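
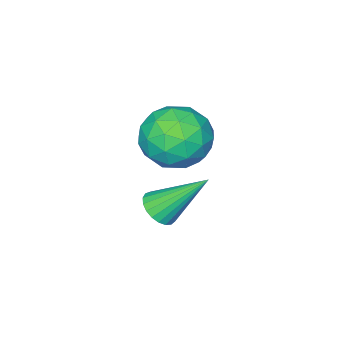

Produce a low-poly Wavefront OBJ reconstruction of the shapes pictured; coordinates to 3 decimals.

v 0.837 -1.442 0.232
v 1.117 -1.744 0.626
v 0.103 -0.458 1.508
v 1.27 -1.569 0.58
v 1.349 -1.372 0.473
v 1.339 -1.188 0.325
v 1.242 -1.047 0.161
v 1.075 -0.974 0.009
v 0.867 -0.983 -0.104
v 0.654 -1.07 -0.16
v 0.472 -1.222 -0.147
v 0.354 -1.412 -0.069
v 0.319 -1.607 0.062
v 0.373 -1.773 0.221
v 0.508 -1.882 0.383
v 0.7 -1.915 0.518
v 0.915 -1.866 0.604
v -0.252 -0.662 3.063
v 0.385 -0.504 2.309
v 0.795 -1.696 3.731
v 1.432 -1.538 2.977
v 1.251 -0.812 3.638
v 0.604 -0.173 3.225
v 0.576 -2.027 2.815
v -0.071 -1.388 2.402
v 0.896 -1.349 2.156
v 1.313 -0.597 2.665
v -0.133 -1.603 3.375
v 0.284 -0.851 3.884
v -0.025 -0.492 2.627
v 1.205 -1.708 3.413
v 1.099 -1.28 3.801
v 1.473 -1.188 3.358
v 0.103 -0.297 3.166
v 0.478 -0.205 2.723
v 0.987 -0.385 3.504
v 0.702 -1.995 3.317
v 1.077 -1.903 2.874
v -0.293 -1.012 2.682
v 0.081 -0.92 2.239
v 0.193 -1.815 2.536
v 0.649 -0.896 2.094
v 1.265 -1.504 2.487
v 0.762 -1.791 2.391
v 0.381 -1.416 2.149
v 0.895 -0.454 2.393
v 1.51 -1.062 2.786
v 1.404 -0.635 3.175
v 1.023 -0.259 2.932
v 1.195 -0.951 2.303
v -0.33 -1.138 3.254
v 0.285 -1.746 3.647
v 0.157 -1.941 3.108
v -0.224 -1.565 2.865
v -0.085 -0.696 3.553
v 0.531 -1.304 3.946
v 0.799 -0.784 3.891
v 0.418 -0.409 3.649
v -0.015 -1.249 3.737
f 2 1 4
f 2 4 3
f 4 1 5
f 4 5 3
f 5 1 6
f 5 6 3
f 6 1 7
f 6 7 3
f 7 1 8
f 7 8 3
f 8 1 9
f 8 9 3
f 9 1 10
f 9 10 3
f 10 1 11
f 10 11 3
f 11 1 12
f 11 12 3
f 12 1 13
f 12 13 3
f 13 1 14
f 13 14 3
f 14 1 15
f 14 15 3
f 15 1 16
f 15 16 3
f 16 1 17
f 16 17 3
f 17 1 2
f 17 2 3
f 18 55 34
f 55 29 58
f 34 58 23
f 55 58 34
f 18 34 30
f 34 23 35
f 30 35 19
f 34 35 30
f 18 30 39
f 30 19 40
f 39 40 25
f 30 40 39
f 18 39 51
f 39 25 54
f 51 54 28
f 39 54 51
f 18 51 55
f 51 28 59
f 55 59 29
f 51 59 55
f 19 35 46
f 35 23 49
f 46 49 27
f 35 49 46
f 23 58 36
f 58 29 57
f 36 57 22
f 58 57 36
f 29 59 56
f 59 28 52
f 56 52 20
f 59 52 56
f 28 54 53
f 54 25 41
f 53 41 24
f 54 41 53
f 25 40 45
f 40 19 42
f 45 42 26
f 40 42 45
f 21 47 33
f 47 27 48
f 33 48 22
f 47 48 33
f 21 33 31
f 33 22 32
f 31 32 20
f 33 32 31
f 21 31 38
f 31 20 37
f 38 37 24
f 31 37 38
f 21 38 43
f 38 24 44
f 43 44 26
f 38 44 43
f 21 43 47
f 43 26 50
f 47 50 27
f 43 50 47
f 22 48 36
f 48 27 49
f 36 49 23
f 48 49 36
f 20 32 56
f 32 22 57
f 56 57 29
f 32 57 56
f 24 37 53
f 37 20 52
f 53 52 28
f 37 52 53
f 26 44 45
f 44 24 41
f 45 41 25
f 44 41 45
f 27 50 46
f 50 26 42
f 46 42 19
f 50 42 46



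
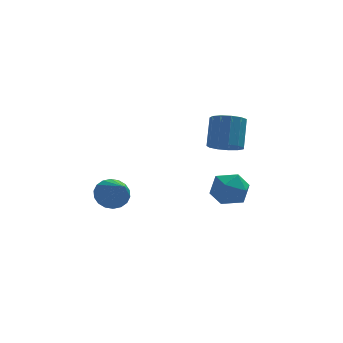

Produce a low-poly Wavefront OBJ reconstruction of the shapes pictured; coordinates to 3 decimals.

v 1.872 3.238 -0.79
v 2.34 2.591 -0.422
v 2.656 3.594 0.939
v 2.188 4.242 0.57
v 2.659 2.857 -0.693
v 2.975 3.86 0.668
v 2.728 3.245 -0.994
v 3.044 4.248 0.367
v 2.525 3.63 -1.231
v 2.842 4.633 0.13
v 2.115 3.891 -1.328
v 2.431 4.894 0.033
v 1.627 3.945 -1.254
v 1.944 4.948 0.106
v 1.218 3.775 -1.033
v 1.534 4.778 0.327
v 1.015 3.434 -0.735
v 1.332 4.437 0.626
v 1.085 3.031 -0.455
v 1.402 4.034 0.906
v 1.405 2.694 -0.281
v 1.721 3.697 1.08
v 1.872 2.53 -0.268
v 2.189 3.533 1.092
v -3.692 1.152 -2.324
v -3.04 0.903 -2.826
v -3.328 -0.492 -1.036
v -2.87 1.137 -2.575
v -2.863 1.374 -2.275
v -3.021 1.567 -1.984
v -3.311 1.678 -1.761
v -3.677 1.684 -1.649
v -4.046 1.585 -1.671
v -4.345 1.4 -1.823
v -4.515 1.166 -2.073
v -4.522 0.929 -2.374
v -4.364 0.736 -2.664
v -4.074 0.625 -2.888
v -3.708 0.619 -2.999
v -3.339 0.718 -2.977
v 0.611 -0.595 -1.369
v 1.421 -0.443 -0.786
v 0.999 -2.177 -1.494
v 1.809 -2.025 -0.911
v 0.883 -1.961 -0.515
v 0.643 -0.983 -0.437
v 1.777 -1.637 -1.843
v 1.537 -0.659 -1.765
v 2.142 -1.086 -1.079
v 1.589 -1.287 -0.258
v 0.831 -1.333 -2.022
v 0.278 -1.534 -1.201
f 2 1 5
f 2 5 3
f 3 5 6
f 3 6 4
f 5 1 7
f 5 7 6
f 6 7 8
f 6 8 4
f 7 1 9
f 7 9 8
f 8 9 10
f 8 10 4
f 9 1 11
f 9 11 10
f 10 11 12
f 10 12 4
f 11 1 13
f 11 13 12
f 12 13 14
f 12 14 4
f 13 1 15
f 13 15 14
f 14 15 16
f 14 16 4
f 15 1 17
f 15 17 16
f 16 17 18
f 16 18 4
f 17 1 19
f 17 19 18
f 18 19 20
f 18 20 4
f 19 1 21
f 19 21 20
f 20 21 22
f 20 22 4
f 21 1 23
f 21 23 22
f 22 23 24
f 22 24 4
f 23 1 2
f 23 2 24
f 24 2 3
f 24 3 4
f 26 25 28
f 26 28 27
f 28 25 29
f 28 29 27
f 29 25 30
f 29 30 27
f 30 25 31
f 30 31 27
f 31 25 32
f 31 32 27
f 32 25 33
f 32 33 27
f 33 25 34
f 33 34 27
f 34 25 35
f 34 35 27
f 35 25 36
f 35 36 27
f 36 25 37
f 36 37 27
f 37 25 38
f 37 38 27
f 38 25 39
f 38 39 27
f 39 25 40
f 39 40 27
f 40 25 26
f 40 26 27
f 41 52 46
f 41 46 42
f 41 42 48
f 41 48 51
f 41 51 52
f 42 46 50
f 46 52 45
f 52 51 43
f 51 48 47
f 48 42 49
f 44 50 45
f 44 45 43
f 44 43 47
f 44 47 49
f 44 49 50
f 45 50 46
f 43 45 52
f 47 43 51
f 49 47 48
f 50 49 42



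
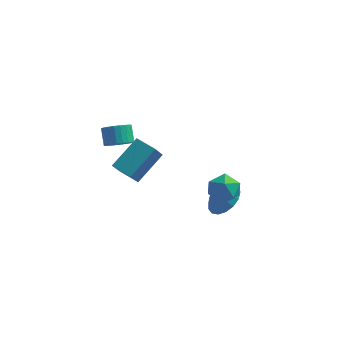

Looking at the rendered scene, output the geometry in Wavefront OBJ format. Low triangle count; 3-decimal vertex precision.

v -0.788 1.203 -1.047
v -0.895 0.387 -0.027
v -1.88 1.64 -0.812
v -1.988 0.825 0.208
v 0.028 2.595 0.152
v -0.08 1.78 1.172
v -1.065 3.033 0.387
v -1.172 2.217 1.407
v -1.146 -0.483 2.993
v -0.809 -0.916 3.475
v -1.137 -0.33 4.229
v -1.474 0.103 3.747
v -0.604 -0.726 3.417
v -0.932 -0.141 4.171
v -0.482 -0.5 3.294
v -0.809 0.086 4.049
v -0.46 -0.272 3.126
v -0.788 0.314 3.881
v -0.544 -0.075 2.937
v -0.871 0.511 3.692
v -0.718 0.06 2.757
v -1.046 0.645 3.512
v -0.958 0.111 2.613
v -1.286 0.697 3.368
v -1.227 0.073 2.526
v -1.554 0.659 3.281
v -1.483 -0.05 2.511
v -1.811 0.536 3.265
v -1.688 -0.239 2.569
v -2.016 0.346 3.323
v -1.811 -0.466 2.691
v -2.138 0.12 3.446
v -1.832 -0.694 2.859
v -2.16 -0.108 3.614
v -1.749 -0.891 3.048
v -2.076 -0.305 3.803
v -1.574 -1.025 3.228
v -1.902 -0.44 3.983
v -1.334 -1.077 3.372
v -1.662 -0.491 4.127
v -1.066 -1.039 3.459
v -1.393 -0.453 4.214
v 3.26 2.193 -1.685
v 3.674 2.58 -0.941
v 3.146 0.88 -0.939
v 3.56 1.267 -0.195
v 2.698 1.535 -0.443
v 2.769 2.346 -0.904
v 4.051 1.114 -0.976
v 4.122 1.925 -1.437
v 4.163 1.913 -0.503
v 3.327 2.173 -0.173
v 3.493 1.287 -1.707
v 2.657 1.547 -1.377
v 2.966 3.423 -3.188
v 3.774 3.496 -2.506
v 2.374 3.097 -2.452
v 3.553 3.952 -2.482
v 3.198 4.287 -2.62
v 2.789 4.424 -2.887
v 2.421 4.332 -3.224
v 2.178 4.031 -3.553
v 2.115 3.591 -3.798
v 2.248 3.113 -3.903
v 2.544 2.706 -3.845
v 2.938 2.463 -3.636
v 3.338 2.44 -3.325
v 3.653 2.642 -2.982
v 3.81 3.023 -2.687
f 2 4 1
f 5 2 1
f 1 4 3
f 3 5 1
f 2 8 4
f 6 2 5
f 6 8 2
f 4 8 3
f 7 5 3
f 3 8 7
f 7 6 5
f 8 6 7
f 10 9 13
f 10 13 11
f 11 13 14
f 11 14 12
f 13 9 15
f 13 15 14
f 14 15 16
f 14 16 12
f 15 9 17
f 15 17 16
f 16 17 18
f 16 18 12
f 17 9 19
f 17 19 18
f 18 19 20
f 18 20 12
f 19 9 21
f 19 21 20
f 20 21 22
f 20 22 12
f 21 9 23
f 21 23 22
f 22 23 24
f 22 24 12
f 23 9 25
f 23 25 24
f 24 25 26
f 24 26 12
f 25 9 27
f 25 27 26
f 26 27 28
f 26 28 12
f 27 9 29
f 27 29 28
f 28 29 30
f 28 30 12
f 29 9 31
f 29 31 30
f 30 31 32
f 30 32 12
f 31 9 33
f 31 33 32
f 32 33 34
f 32 34 12
f 33 9 35
f 33 35 34
f 34 35 36
f 34 36 12
f 35 9 37
f 35 37 36
f 36 37 38
f 36 38 12
f 37 9 39
f 37 39 38
f 38 39 40
f 38 40 12
f 39 9 41
f 39 41 40
f 40 41 42
f 40 42 12
f 41 9 10
f 41 10 42
f 42 10 11
f 42 11 12
f 43 54 48
f 43 48 44
f 43 44 50
f 43 50 53
f 43 53 54
f 44 48 52
f 48 54 47
f 54 53 45
f 53 50 49
f 50 44 51
f 46 52 47
f 46 47 45
f 46 45 49
f 46 49 51
f 46 51 52
f 47 52 48
f 45 47 54
f 49 45 53
f 51 49 50
f 52 51 44
f 56 55 58
f 56 58 57
f 58 55 59
f 58 59 57
f 59 55 60
f 59 60 57
f 60 55 61
f 60 61 57
f 61 55 62
f 61 62 57
f 62 55 63
f 62 63 57
f 63 55 64
f 63 64 57
f 64 55 65
f 64 65 57
f 65 55 66
f 65 66 57
f 66 55 67
f 66 67 57
f 67 55 68
f 67 68 57
f 68 55 69
f 68 69 57
f 69 55 56
f 69 56 57



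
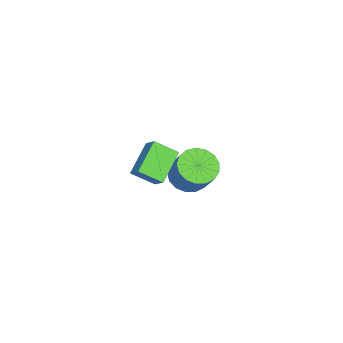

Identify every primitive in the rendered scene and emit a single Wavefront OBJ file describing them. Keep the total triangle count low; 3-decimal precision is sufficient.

v 0.571 2.904 3.712
v 0.999 3.418 4.372
v 0.345 3.9 3.082
v 0.774 4.414 3.742
v 2.006 2.726 2.918
v 2.435 3.24 3.578
v 1.781 3.722 2.288
v 2.209 4.236 2.948
v -3.827 3.293 -2.186
v -2.911 3.02 -2.446
v -2.338 3.674 -1.115
v -3.253 3.947 -0.854
v -2.96 3.451 -2.637
v -2.386 4.105 -1.305
v -3.207 3.846 -2.724
v -2.633 4.499 -1.393
v -3.596 4.114 -2.688
v -3.022 4.768 -1.357
v -4.037 4.195 -2.537
v -3.464 4.848 -1.206
v -4.431 4.068 -2.306
v -3.858 4.722 -0.974
v -4.686 3.764 -2.047
v -4.113 4.418 -0.715
v -4.745 3.353 -1.819
v -4.171 4.006 -0.488
v -4.593 2.927 -1.676
v -4.019 3.581 -0.345
v -4.265 2.586 -1.65
v -3.692 3.239 -0.318
v -3.837 2.406 -1.746
v -3.264 3.06 -0.415
v -3.407 2.43 -1.943
v -2.834 3.084 -0.612
v -3.073 2.652 -2.196
v -2.499 3.305 -0.864
f 2 4 1
f 5 2 1
f 1 4 3
f 3 5 1
f 2 8 4
f 6 2 5
f 6 8 2
f 4 8 3
f 7 5 3
f 3 8 7
f 7 6 5
f 8 6 7
f 10 9 13
f 10 13 11
f 11 13 14
f 11 14 12
f 13 9 15
f 13 15 14
f 14 15 16
f 14 16 12
f 15 9 17
f 15 17 16
f 16 17 18
f 16 18 12
f 17 9 19
f 17 19 18
f 18 19 20
f 18 20 12
f 19 9 21
f 19 21 20
f 20 21 22
f 20 22 12
f 21 9 23
f 21 23 22
f 22 23 24
f 22 24 12
f 23 9 25
f 23 25 24
f 24 25 26
f 24 26 12
f 25 9 27
f 25 27 26
f 26 27 28
f 26 28 12
f 27 9 29
f 27 29 28
f 28 29 30
f 28 30 12
f 29 9 31
f 29 31 30
f 30 31 32
f 30 32 12
f 31 9 33
f 31 33 32
f 32 33 34
f 32 34 12
f 33 9 35
f 33 35 34
f 34 35 36
f 34 36 12
f 35 9 10
f 35 10 36
f 36 10 11
f 36 11 12



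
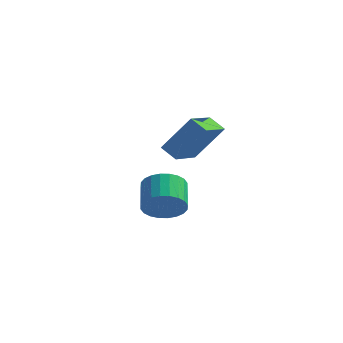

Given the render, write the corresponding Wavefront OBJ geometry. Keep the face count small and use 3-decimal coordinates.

v -2.315 1.777 -1.208
v -1.401 1.949 -0.743
v -2.051 3.135 0.094
v -2.965 2.963 -0.372
v -1.373 2.192 -1.066
v -2.022 3.379 -0.23
v -1.488 2.373 -1.411
v -2.137 3.559 -0.575
v -1.728 2.462 -1.725
v -2.378 3.649 -0.889
v -2.059 2.448 -1.96
v -2.708 3.634 -1.124
v -2.428 2.331 -2.081
v -3.077 3.517 -1.245
v -2.78 2.13 -2.069
v -3.429 3.316 -1.233
v -3.062 1.875 -1.926
v -3.711 3.061 -1.09
v -3.229 1.605 -1.674
v -3.879 2.791 -0.837
v -3.258 1.361 -1.35
v -3.907 2.548 -0.514
v -3.143 1.181 -1.005
v -3.792 2.367 -0.169
v -2.902 1.091 -0.691
v -3.552 2.278 0.145
v -2.572 1.106 -0.456
v -3.221 2.292 0.38
v -2.203 1.223 -0.335
v -2.852 2.409 0.501
v -1.851 1.424 -0.347
v -2.5 2.61 0.489
v -1.569 1.679 -0.49
v -2.218 2.865 0.346
v -0.995 -0.934 3.378
v 0.185 -0.535 5.069
v -0.986 0.759 2.973
v 0.193 1.157 4.664
v -0.233 -1.057 2.876
v 0.946 -0.659 4.567
v -0.225 0.635 2.471
v 0.955 1.034 4.162
f 2 1 5
f 2 5 3
f 3 5 6
f 3 6 4
f 5 1 7
f 5 7 6
f 6 7 8
f 6 8 4
f 7 1 9
f 7 9 8
f 8 9 10
f 8 10 4
f 9 1 11
f 9 11 10
f 10 11 12
f 10 12 4
f 11 1 13
f 11 13 12
f 12 13 14
f 12 14 4
f 13 1 15
f 13 15 14
f 14 15 16
f 14 16 4
f 15 1 17
f 15 17 16
f 16 17 18
f 16 18 4
f 17 1 19
f 17 19 18
f 18 19 20
f 18 20 4
f 19 1 21
f 19 21 20
f 20 21 22
f 20 22 4
f 21 1 23
f 21 23 22
f 22 23 24
f 22 24 4
f 23 1 25
f 23 25 24
f 24 25 26
f 24 26 4
f 25 1 27
f 25 27 26
f 26 27 28
f 26 28 4
f 27 1 29
f 27 29 28
f 28 29 30
f 28 30 4
f 29 1 31
f 29 31 30
f 30 31 32
f 30 32 4
f 31 1 33
f 31 33 32
f 32 33 34
f 32 34 4
f 33 1 2
f 33 2 34
f 34 2 3
f 34 3 4
f 36 38 35
f 39 36 35
f 35 38 37
f 37 39 35
f 36 42 38
f 40 36 39
f 40 42 36
f 38 42 37
f 41 39 37
f 37 42 41
f 41 40 39
f 42 40 41



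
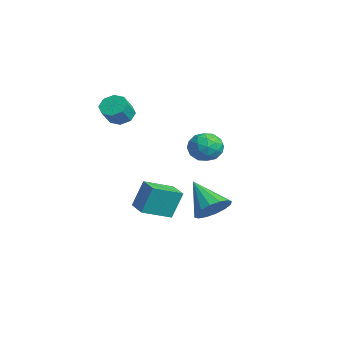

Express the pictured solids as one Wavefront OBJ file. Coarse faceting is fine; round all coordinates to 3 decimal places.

v -0.377 3.184 -3.711
v 0.213 2.377 -3.425
v -1.843 2.616 -2.289
v 0.366 2.781 -3.105
v 0.321 3.294 -2.947
v 0.088 3.777 -2.994
v -0.269 4.102 -3.233
v -0.655 4.18 -3.6
v -0.967 3.992 -3.996
v -1.12 3.587 -4.316
v -1.075 3.074 -4.474
v -0.842 2.591 -4.428
v -0.485 2.267 -4.189
v -0.099 2.188 -3.822
v -3.003 -0.691 2.178
v -2.365 -0.387 1.927
v -1.758 -0.965 2.771
v -2.397 -1.269 3.022
v -2.618 -0.065 2.329
v -2.011 -0.644 3.174
v -3.097 -0.11 2.643
v -2.49 -0.688 3.487
v -3.521 -0.495 2.684
v -2.914 -1.073 3.528
v -3.642 -0.995 2.429
v -3.035 -1.573 3.273
v -3.389 -1.316 2.026
v -2.782 -1.895 2.871
v -2.91 -1.272 1.713
v -2.303 -1.85 2.557
v -2.486 -0.887 1.672
v -1.879 -1.465 2.516
v 2.936 2.07 1.018
v 3.247 2.497 1.752
v 2.953 0.803 1.748
v 3.264 1.23 2.482
v 2.418 1.377 2.197
v 2.408 2.16 1.746
v 3.792 1.14 1.754
v 3.782 1.923 1.303
v 3.776 1.923 2.207
v 2.926 2.069 2.481
v 3.274 1.231 1.019
v 2.424 1.377 1.293
v 3.09 2.395 1.32
v 3.11 0.905 2.18
v 2.613 0.991 2.012
v 2.795 1.243 2.443
v 2.597 2.197 1.317
v 2.779 2.448 1.748
v 2.292 1.789 2.01
v 3.421 0.852 1.752
v 3.603 1.103 2.183
v 3.405 2.057 1.057
v 3.587 2.309 1.488
v 3.908 1.511 1.49
v 3.583 2.308 2.019
v 3.593 1.563 2.449
v 3.904 1.51 2.021
v 3.898 1.971 1.756
v 3.084 2.394 2.18
v 3.094 1.649 2.61
v 2.597 1.736 2.442
v 2.591 2.196 2.177
v 3.395 2.057 2.448
v 3.106 1.651 0.89
v 3.116 0.906 1.32
v 3.609 1.104 1.323
v 3.603 1.564 1.058
v 2.607 1.737 1.051
v 2.617 0.992 1.481
v 2.302 1.329 1.744
v 2.296 1.79 1.479
v 2.805 1.243 1.052
v 1.408 -1.403 -2.233
v 1.417 -0.843 -0.756
v 1.221 0.12 -2.81
v 1.23 0.681 -1.333
v 2.57 -1.281 -2.287
v 2.579 -0.72 -0.81
v 2.383 0.243 -2.864
v 2.392 0.803 -1.387
f 2 1 4
f 2 4 3
f 4 1 5
f 4 5 3
f 5 1 6
f 5 6 3
f 6 1 7
f 6 7 3
f 7 1 8
f 7 8 3
f 8 1 9
f 8 9 3
f 9 1 10
f 9 10 3
f 10 1 11
f 10 11 3
f 11 1 12
f 11 12 3
f 12 1 13
f 12 13 3
f 13 1 14
f 13 14 3
f 14 1 2
f 14 2 3
f 16 15 19
f 16 19 17
f 17 19 20
f 17 20 18
f 19 15 21
f 19 21 20
f 20 21 22
f 20 22 18
f 21 15 23
f 21 23 22
f 22 23 24
f 22 24 18
f 23 15 25
f 23 25 24
f 24 25 26
f 24 26 18
f 25 15 27
f 25 27 26
f 26 27 28
f 26 28 18
f 27 15 29
f 27 29 28
f 28 29 30
f 28 30 18
f 29 15 31
f 29 31 30
f 30 31 32
f 30 32 18
f 31 15 16
f 31 16 32
f 32 16 17
f 32 17 18
f 33 70 49
f 70 44 73
f 49 73 38
f 70 73 49
f 33 49 45
f 49 38 50
f 45 50 34
f 49 50 45
f 33 45 54
f 45 34 55
f 54 55 40
f 45 55 54
f 33 54 66
f 54 40 69
f 66 69 43
f 54 69 66
f 33 66 70
f 66 43 74
f 70 74 44
f 66 74 70
f 34 50 61
f 50 38 64
f 61 64 42
f 50 64 61
f 38 73 51
f 73 44 72
f 51 72 37
f 73 72 51
f 44 74 71
f 74 43 67
f 71 67 35
f 74 67 71
f 43 69 68
f 69 40 56
f 68 56 39
f 69 56 68
f 40 55 60
f 55 34 57
f 60 57 41
f 55 57 60
f 36 62 48
f 62 42 63
f 48 63 37
f 62 63 48
f 36 48 46
f 48 37 47
f 46 47 35
f 48 47 46
f 36 46 53
f 46 35 52
f 53 52 39
f 46 52 53
f 36 53 58
f 53 39 59
f 58 59 41
f 53 59 58
f 36 58 62
f 58 41 65
f 62 65 42
f 58 65 62
f 37 63 51
f 63 42 64
f 51 64 38
f 63 64 51
f 35 47 71
f 47 37 72
f 71 72 44
f 47 72 71
f 39 52 68
f 52 35 67
f 68 67 43
f 52 67 68
f 41 59 60
f 59 39 56
f 60 56 40
f 59 56 60
f 42 65 61
f 65 41 57
f 61 57 34
f 65 57 61
f 76 78 75
f 79 76 75
f 75 78 77
f 77 79 75
f 76 82 78
f 80 76 79
f 80 82 76
f 78 82 77
f 81 79 77
f 77 82 81
f 81 80 79
f 82 80 81



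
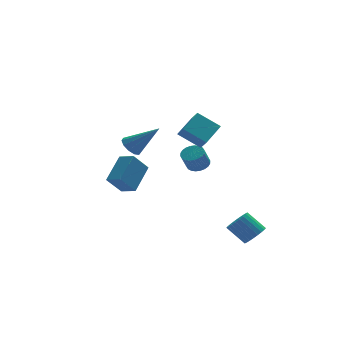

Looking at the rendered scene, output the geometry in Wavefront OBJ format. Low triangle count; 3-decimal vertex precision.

v 2.915 -4.229 -4.425
v 3.428 -3.615 -4.417
v 2.597 -2.936 -3.426
v 2.085 -3.551 -3.435
v 3.231 -3.526 -4.642
v 2.4 -2.848 -3.651
v 2.986 -3.545 -4.835
v 2.155 -2.867 -3.844
v 2.73 -3.668 -4.965
v 1.899 -2.99 -3.974
v 2.503 -3.877 -5.013
v 1.672 -3.198 -4.022
v 2.338 -4.139 -4.972
v 1.507 -3.46 -3.981
v 2.261 -4.414 -4.847
v 1.431 -3.736 -3.856
v 2.284 -4.662 -4.658
v 1.453 -3.984 -3.668
v 2.403 -4.844 -4.434
v 1.572 -4.165 -3.443
v 2.6 -4.932 -4.209
v 1.769 -4.254 -3.218
v 2.845 -4.913 -4.016
v 2.014 -4.235 -3.025
v 3.101 -4.79 -3.886
v 2.27 -4.112 -2.895
v 3.328 -4.582 -3.838
v 2.497 -3.903 -2.847
v 3.493 -4.32 -3.879
v 2.662 -3.641 -2.888
v 3.569 -4.044 -4.004
v 2.739 -3.366 -3.013
v 3.547 -3.796 -4.192
v 2.716 -3.118 -3.202
v 0.502 -2.879 2.459
v -0.639 -2.224 3.352
v 0.37 -2.25 1.829
v -0.771 -1.595 2.722
v 1.611 -1.925 3.178
v 0.47 -1.27 4.071
v 1.479 -1.296 2.548
v 0.338 -0.641 3.441
v -3.836 -3.347 2.898
v -3.318 -3.36 2.399
v -2.464 -4.013 4.342
v -3.319 -2.956 2.586
v -3.517 -2.702 2.893
v -3.838 -2.694 3.201
v -4.158 -2.936 3.394
v -4.355 -3.335 3.398
v -4.354 -3.738 3.21
v -4.155 -3.993 2.904
v -3.835 -4 2.596
v -3.515 -3.759 2.403
v 1.911 3.303 -2.039
v 2.439 3.659 -1.683
v 1.957 3.274 -0.584
v 1.429 2.917 -0.941
v 2.238 3.861 -1.7
v 1.756 3.475 -0.602
v 1.987 3.977 -1.769
v 1.506 3.591 -0.671
v 1.725 3.99 -1.879
v 1.243 3.605 -0.781
v 1.491 3.899 -2.014
v 1.009 3.514 -0.915
v 1.32 3.718 -2.152
v 0.839 3.332 -1.053
v 1.24 3.473 -2.273
v 0.759 3.087 -1.175
v 1.262 3.202 -2.359
v 0.781 2.816 -1.26
v 1.383 2.946 -2.396
v 0.901 2.561 -1.297
v 1.584 2.745 -2.378
v 1.102 2.359 -1.28
v 1.834 2.629 -2.309
v 1.353 2.243 -1.211
v 2.097 2.615 -2.199
v 1.615 2.23 -1.101
v 2.331 2.706 -2.065
v 1.849 2.321 -0.966
v 2.501 2.888 -1.927
v 2.02 2.502 -0.828
v 2.581 3.133 -1.805
v 2.1 2.747 -0.707
v 2.559 3.404 -1.72
v 2.078 3.018 -0.621
v -3.106 -1.381 -1.469
v -4.015 -1.607 -0.362
v -3.701 -0.565 -1.792
v -4.61 -0.791 -0.684
v -2.03 -0.149 -0.336
v -2.939 -0.375 0.772
v -2.625 0.667 -0.658
v -3.534 0.441 0.449
f 2 1 5
f 2 5 3
f 3 5 6
f 3 6 4
f 5 1 7
f 5 7 6
f 6 7 8
f 6 8 4
f 7 1 9
f 7 9 8
f 8 9 10
f 8 10 4
f 9 1 11
f 9 11 10
f 10 11 12
f 10 12 4
f 11 1 13
f 11 13 12
f 12 13 14
f 12 14 4
f 13 1 15
f 13 15 14
f 14 15 16
f 14 16 4
f 15 1 17
f 15 17 16
f 16 17 18
f 16 18 4
f 17 1 19
f 17 19 18
f 18 19 20
f 18 20 4
f 19 1 21
f 19 21 20
f 20 21 22
f 20 22 4
f 21 1 23
f 21 23 22
f 22 23 24
f 22 24 4
f 23 1 25
f 23 25 24
f 24 25 26
f 24 26 4
f 25 1 27
f 25 27 26
f 26 27 28
f 26 28 4
f 27 1 29
f 27 29 28
f 28 29 30
f 28 30 4
f 29 1 31
f 29 31 30
f 30 31 32
f 30 32 4
f 31 1 33
f 31 33 32
f 32 33 34
f 32 34 4
f 33 1 2
f 33 2 34
f 34 2 3
f 34 3 4
f 36 38 35
f 39 36 35
f 35 38 37
f 37 39 35
f 36 42 38
f 40 36 39
f 40 42 36
f 38 42 37
f 41 39 37
f 37 42 41
f 41 40 39
f 42 40 41
f 44 43 46
f 44 46 45
f 46 43 47
f 46 47 45
f 47 43 48
f 47 48 45
f 48 43 49
f 48 49 45
f 49 43 50
f 49 50 45
f 50 43 51
f 50 51 45
f 51 43 52
f 51 52 45
f 52 43 53
f 52 53 45
f 53 43 54
f 53 54 45
f 54 43 44
f 54 44 45
f 56 55 59
f 56 59 57
f 57 59 60
f 57 60 58
f 59 55 61
f 59 61 60
f 60 61 62
f 60 62 58
f 61 55 63
f 61 63 62
f 62 63 64
f 62 64 58
f 63 55 65
f 63 65 64
f 64 65 66
f 64 66 58
f 65 55 67
f 65 67 66
f 66 67 68
f 66 68 58
f 67 55 69
f 67 69 68
f 68 69 70
f 68 70 58
f 69 55 71
f 69 71 70
f 70 71 72
f 70 72 58
f 71 55 73
f 71 73 72
f 72 73 74
f 72 74 58
f 73 55 75
f 73 75 74
f 74 75 76
f 74 76 58
f 75 55 77
f 75 77 76
f 76 77 78
f 76 78 58
f 77 55 79
f 77 79 78
f 78 79 80
f 78 80 58
f 79 55 81
f 79 81 80
f 80 81 82
f 80 82 58
f 81 55 83
f 81 83 82
f 82 83 84
f 82 84 58
f 83 55 85
f 83 85 84
f 84 85 86
f 84 86 58
f 85 55 87
f 85 87 86
f 86 87 88
f 86 88 58
f 87 55 56
f 87 56 88
f 88 56 57
f 88 57 58
f 90 92 89
f 93 90 89
f 89 92 91
f 91 93 89
f 90 96 92
f 94 90 93
f 94 96 90
f 92 96 91
f 95 93 91
f 91 96 95
f 95 94 93
f 96 94 95



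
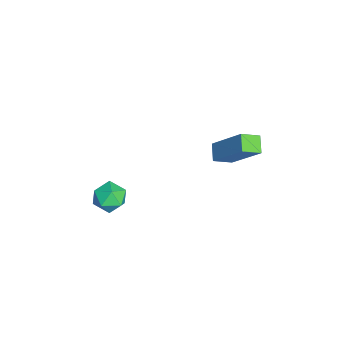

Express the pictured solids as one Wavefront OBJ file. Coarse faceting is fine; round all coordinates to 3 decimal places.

v 0.259 0.259 -0.773
v -0.447 0.238 -0.356
v 0.006 1.03 -1.162
v -0.699 1.01 -0.746
v 1.159 1.35 0.806
v 0.454 1.33 1.222
v 0.907 2.122 0.416
v 0.201 2.101 0.833
v 0.829 -3.284 -2.985
v 1.425 -3.413 -2.485
v 0.255 -4.347 -2.575
v 0.851 -4.476 -2.075
v 0.359 -3.872 -1.954
v 0.714 -3.215 -2.207
v 0.966 -4.545 -2.853
v 1.321 -3.888 -3.106
v 1.51 -4.193 -2.403
v 1.135 -3.777 -1.848
v 0.545 -3.983 -3.212
v 0.17 -3.567 -2.657
f 2 4 1
f 5 2 1
f 1 4 3
f 3 5 1
f 2 8 4
f 6 2 5
f 6 8 2
f 4 8 3
f 7 5 3
f 3 8 7
f 7 6 5
f 8 6 7
f 9 20 14
f 9 14 10
f 9 10 16
f 9 16 19
f 9 19 20
f 10 14 18
f 14 20 13
f 20 19 11
f 19 16 15
f 16 10 17
f 12 18 13
f 12 13 11
f 12 11 15
f 12 15 17
f 12 17 18
f 13 18 14
f 11 13 20
f 15 11 19
f 17 15 16
f 18 17 10



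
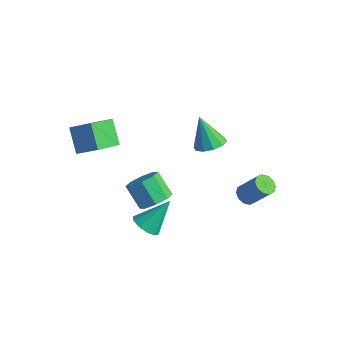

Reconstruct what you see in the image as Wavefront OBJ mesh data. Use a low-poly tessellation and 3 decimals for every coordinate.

v -3.312 -5.182 2.378
v -4.399 -4.716 3.64
v -3.673 -3.324 1.38
v -4.761 -2.858 2.642
v -2.219 -4.582 3.098
v -3.307 -4.116 4.36
v -2.581 -2.724 2.1
v -3.668 -2.258 3.362
v -1.049 2.699 -0.283
v -0.166 2.811 0.129
v -1.931 2.661 1.623
v -0.399 3.361 0.032
v -0.879 3.659 -0.185
v -1.425 3.59 -0.439
v -1.826 3.181 -0.633
v -1.931 2.587 -0.694
v -1.699 2.036 -0.597
v -1.218 1.739 -0.38
v -0.672 1.808 -0.126
v -0.271 2.217 0.068
v 1.014 -4.099 -1.634
v 1.743 -3.835 -2.07
v 1.466 -2.721 -0.046
v 1.325 -3.515 -2.229
v 0.788 -3.418 -2.16
v 0.337 -3.581 -1.89
v 0.145 -3.942 -1.522
v 0.285 -4.363 -1.197
v 0.703 -4.683 -1.038
v 1.24 -4.78 -1.107
v 1.691 -4.617 -1.377
v 1.883 -4.256 -1.745
v -0.928 -1.57 -2.642
v -0.303 -2.145 -2.076
v -1.448 -2.164 -0.833
v -2.072 -1.59 -1.398
v -0.192 -1.381 -1.961
v -1.336 -1.4 -0.718
v -0.511 -0.728 -2.245
v -1.656 -0.747 -1.002
v -1.075 -0.568 -2.761
v -2.219 -0.588 -1.518
v -1.552 -0.996 -3.207
v -2.697 -1.015 -1.964
v -1.664 -1.76 -3.322
v -2.808 -1.779 -2.079
v -1.344 -2.413 -3.038
v -2.489 -2.432 -1.795
v -0.781 -2.572 -2.522
v -1.925 -2.592 -1.279
v 2.845 1.716 -1.515
v 3.216 1.144 -1.62
v 4.247 1.552 -0.189
v 3.875 2.124 -0.085
v 3.397 1.461 -1.841
v 4.428 1.869 -0.41
v 3.367 1.875 -1.937
v 4.398 2.283 -0.506
v 3.138 2.229 -1.873
v 4.168 2.637 -0.442
v 2.796 2.386 -1.672
v 3.827 2.794 -0.241
v 2.473 2.288 -1.411
v 3.504 2.696 0.02
v 2.292 1.971 -1.19
v 3.323 2.379 0.241
v 2.322 1.557 -1.094
v 3.353 1.965 0.337
v 2.552 1.203 -1.158
v 3.582 1.611 0.273
v 2.893 1.046 -1.359
v 3.924 1.454 0.072
f 2 4 1
f 5 2 1
f 1 4 3
f 3 5 1
f 2 8 4
f 6 2 5
f 6 8 2
f 4 8 3
f 7 5 3
f 3 8 7
f 7 6 5
f 8 6 7
f 10 9 12
f 10 12 11
f 12 9 13
f 12 13 11
f 13 9 14
f 13 14 11
f 14 9 15
f 14 15 11
f 15 9 16
f 15 16 11
f 16 9 17
f 16 17 11
f 17 9 18
f 17 18 11
f 18 9 19
f 18 19 11
f 19 9 20
f 19 20 11
f 20 9 10
f 20 10 11
f 22 21 24
f 22 24 23
f 24 21 25
f 24 25 23
f 25 21 26
f 25 26 23
f 26 21 27
f 26 27 23
f 27 21 28
f 27 28 23
f 28 21 29
f 28 29 23
f 29 21 30
f 29 30 23
f 30 21 31
f 30 31 23
f 31 21 32
f 31 32 23
f 32 21 22
f 32 22 23
f 34 33 37
f 34 37 35
f 35 37 38
f 35 38 36
f 37 33 39
f 37 39 38
f 38 39 40
f 38 40 36
f 39 33 41
f 39 41 40
f 40 41 42
f 40 42 36
f 41 33 43
f 41 43 42
f 42 43 44
f 42 44 36
f 43 33 45
f 43 45 44
f 44 45 46
f 44 46 36
f 45 33 47
f 45 47 46
f 46 47 48
f 46 48 36
f 47 33 49
f 47 49 48
f 48 49 50
f 48 50 36
f 49 33 34
f 49 34 50
f 50 34 35
f 50 35 36
f 52 51 55
f 52 55 53
f 53 55 56
f 53 56 54
f 55 51 57
f 55 57 56
f 56 57 58
f 56 58 54
f 57 51 59
f 57 59 58
f 58 59 60
f 58 60 54
f 59 51 61
f 59 61 60
f 60 61 62
f 60 62 54
f 61 51 63
f 61 63 62
f 62 63 64
f 62 64 54
f 63 51 65
f 63 65 64
f 64 65 66
f 64 66 54
f 65 51 67
f 65 67 66
f 66 67 68
f 66 68 54
f 67 51 69
f 67 69 68
f 68 69 70
f 68 70 54
f 69 51 71
f 69 71 70
f 70 71 72
f 70 72 54
f 71 51 52
f 71 52 72
f 72 52 53
f 72 53 54



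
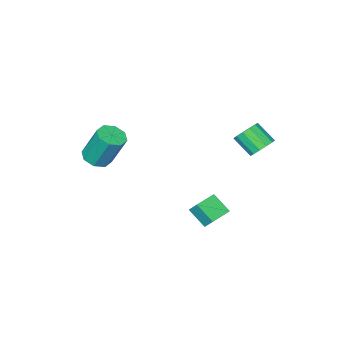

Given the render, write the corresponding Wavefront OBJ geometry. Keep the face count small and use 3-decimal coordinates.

v 1.031 -3.026 0.599
v 1.66 -2.455 0.468
v 1.278 -1.582 2.451
v 0.649 -2.154 2.581
v 1.075 -2.237 0.26
v 0.693 -1.364 2.243
v 0.464 -2.482 0.25
v 0.082 -1.609 2.233
v 0.185 -3.045 0.444
v -0.197 -2.172 2.427
v 0.402 -3.598 0.729
v 0.02 -2.725 2.712
v 0.987 -3.816 0.937
v 0.605 -2.943 2.92
v 1.598 -3.571 0.947
v 1.216 -2.698 2.93
v 1.877 -3.008 0.753
v 1.495 -2.135 2.736
v -3.177 2.166 -3.117
v -2.964 1.136 -2.27
v -3.19 2.793 -2.351
v -2.976 1.764 -1.504
v -1.884 2.336 -3.236
v -1.67 1.307 -2.389
v -1.896 2.964 -2.47
v -1.683 1.934 -1.623
v -3.985 4.333 3.051
v -3.551 3.965 2.502
v -3.282 2.94 3.401
v -3.715 3.307 3.949
v -3.272 4.233 2.723
v -3.003 3.207 3.622
v -3.22 4.532 3.049
v -2.951 3.506 3.948
v -3.41 4.768 3.375
v -3.141 3.742 4.274
v -3.783 4.865 3.598
v -3.514 3.84 4.497
v -4.219 4.794 3.647
v -3.95 3.769 4.546
v -4.582 4.576 3.507
v -4.312 3.551 4.406
v -4.754 4.281 3.222
v -4.485 3.256 4.121
v -4.682 4.002 2.882
v -4.413 2.977 3.781
v -4.389 3.828 2.596
v -4.12 2.803 3.495
v -3.967 3.815 2.454
v -3.698 2.789 3.353
f 2 1 5
f 2 5 3
f 3 5 6
f 3 6 4
f 5 1 7
f 5 7 6
f 6 7 8
f 6 8 4
f 7 1 9
f 7 9 8
f 8 9 10
f 8 10 4
f 9 1 11
f 9 11 10
f 10 11 12
f 10 12 4
f 11 1 13
f 11 13 12
f 12 13 14
f 12 14 4
f 13 1 15
f 13 15 14
f 14 15 16
f 14 16 4
f 15 1 17
f 15 17 16
f 16 17 18
f 16 18 4
f 17 1 2
f 17 2 18
f 18 2 3
f 18 3 4
f 20 22 19
f 23 20 19
f 19 22 21
f 21 23 19
f 20 26 22
f 24 20 23
f 24 26 20
f 22 26 21
f 25 23 21
f 21 26 25
f 25 24 23
f 26 24 25
f 28 27 31
f 28 31 29
f 29 31 32
f 29 32 30
f 31 27 33
f 31 33 32
f 32 33 34
f 32 34 30
f 33 27 35
f 33 35 34
f 34 35 36
f 34 36 30
f 35 27 37
f 35 37 36
f 36 37 38
f 36 38 30
f 37 27 39
f 37 39 38
f 38 39 40
f 38 40 30
f 39 27 41
f 39 41 40
f 40 41 42
f 40 42 30
f 41 27 43
f 41 43 42
f 42 43 44
f 42 44 30
f 43 27 45
f 43 45 44
f 44 45 46
f 44 46 30
f 45 27 47
f 45 47 46
f 46 47 48
f 46 48 30
f 47 27 49
f 47 49 48
f 48 49 50
f 48 50 30
f 49 27 28
f 49 28 50
f 50 28 29
f 50 29 30



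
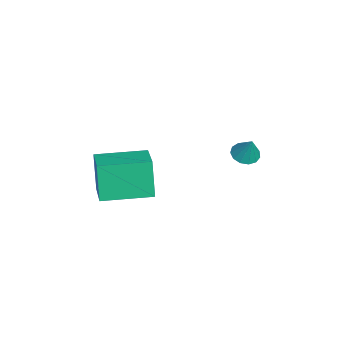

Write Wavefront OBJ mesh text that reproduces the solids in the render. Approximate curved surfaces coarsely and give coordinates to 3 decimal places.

v 0.671 3.087 0.712
v 1.179 2.889 0.547
v 1.069 3.313 1.668
v 1.176 3.202 0.474
v 1.012 3.478 0.477
v 0.74 3.63 0.555
v 0.446 3.61 0.682
v 0.223 3.423 0.819
v 0.143 3.13 0.922
v 0.23 2.823 0.959
v 0.457 2.6 0.917
v 0.752 2.531 0.81
v 1.021 2.639 0.672
v 0.586 -2.441 -1.426
v 0.124 -2.546 0.185
v 0.284 -0.424 -1.381
v -0.178 -0.529 0.231
v 2.058 -2.231 -0.991
v 1.596 -2.336 0.621
v 1.756 -0.214 -0.945
v 1.294 -0.319 0.666
f 2 1 4
f 2 4 3
f 4 1 5
f 4 5 3
f 5 1 6
f 5 6 3
f 6 1 7
f 6 7 3
f 7 1 8
f 7 8 3
f 8 1 9
f 8 9 3
f 9 1 10
f 9 10 3
f 10 1 11
f 10 11 3
f 11 1 12
f 11 12 3
f 12 1 13
f 12 13 3
f 13 1 2
f 13 2 3
f 15 17 14
f 18 15 14
f 14 17 16
f 16 18 14
f 15 21 17
f 19 15 18
f 19 21 15
f 17 21 16
f 20 18 16
f 16 21 20
f 20 19 18
f 21 19 20



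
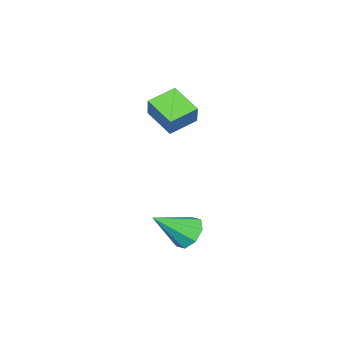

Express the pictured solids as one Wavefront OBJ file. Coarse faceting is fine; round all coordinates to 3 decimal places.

v -0.866 3.601 -3.133
v -0.229 4.192 -3.099
v 0.146 2.439 -1.907
v -0.69 4.287 -2.629
v -1.255 3.98 -2.453
v -1.592 3.451 -2.677
v -1.504 3.01 -3.167
v -1.043 2.915 -3.638
v -0.478 3.222 -3.813
v -0.141 3.751 -3.59
v -4.907 1.168 2.088
v -4.413 1.409 3.121
v -4.261 2.483 1.471
v -3.767 2.724 2.504
v -3.773 0.436 1.716
v -3.279 0.677 2.749
v -3.127 1.751 1.099
v -2.633 1.992 2.132
f 2 1 4
f 2 4 3
f 4 1 5
f 4 5 3
f 5 1 6
f 5 6 3
f 6 1 7
f 6 7 3
f 7 1 8
f 7 8 3
f 8 1 9
f 8 9 3
f 9 1 10
f 9 10 3
f 10 1 2
f 10 2 3
f 12 14 11
f 15 12 11
f 11 14 13
f 13 15 11
f 12 18 14
f 16 12 15
f 16 18 12
f 14 18 13
f 17 15 13
f 13 18 17
f 17 16 15
f 18 16 17



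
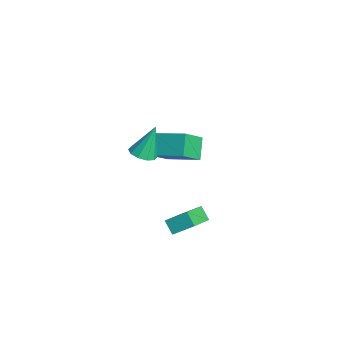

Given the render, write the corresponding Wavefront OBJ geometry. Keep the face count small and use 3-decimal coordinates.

v 3.425 -2.977 -3.284
v 2.869 -3.178 -2.745
v 3.761 -2.066 -2.597
v 3.204 -2.267 -2.058
v 4.516 -3.953 -2.522
v 3.959 -4.154 -1.983
v 4.851 -3.042 -1.835
v 4.295 -3.243 -1.296
v -1.918 -2.49 -2.91
v -2.767 -2.148 -2.044
v -0.809 -1.194 -2.333
v -1.658 -0.853 -1.467
v -1.282 -3.487 -1.893
v -2.131 -3.146 -1.027
v -0.173 -2.192 -1.316
v -1.022 -1.85 -0.45
v 0.362 -4.24 -0.216
v 0.927 -3.842 -0.322
v 0.198 -3.58 1.396
v 0.58 -3.618 -0.449
v 0.149 -3.631 -0.487
v -0.2 -3.878 -0.422
v -0.335 -4.263 -0.278
v -0.204 -4.639 -0.11
v 0.144 -4.863 0.017
v 0.574 -4.85 0.055
v 0.924 -4.603 -0.01
v 1.059 -4.218 -0.154
f 2 4 1
f 5 2 1
f 1 4 3
f 3 5 1
f 2 8 4
f 6 2 5
f 6 8 2
f 4 8 3
f 7 5 3
f 3 8 7
f 7 6 5
f 8 6 7
f 10 12 9
f 13 10 9
f 9 12 11
f 11 13 9
f 10 16 12
f 14 10 13
f 14 16 10
f 12 16 11
f 15 13 11
f 11 16 15
f 15 14 13
f 16 14 15
f 18 17 20
f 18 20 19
f 20 17 21
f 20 21 19
f 21 17 22
f 21 22 19
f 22 17 23
f 22 23 19
f 23 17 24
f 23 24 19
f 24 17 25
f 24 25 19
f 25 17 26
f 25 26 19
f 26 17 27
f 26 27 19
f 27 17 28
f 27 28 19
f 28 17 18
f 28 18 19



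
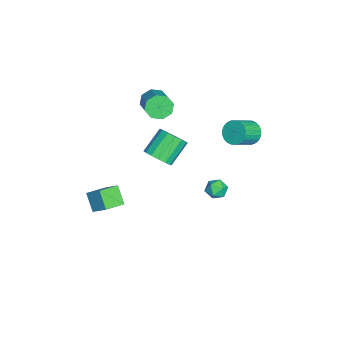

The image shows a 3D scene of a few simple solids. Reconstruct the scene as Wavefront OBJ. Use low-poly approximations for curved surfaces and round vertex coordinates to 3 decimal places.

v 2.846 -4.032 0.558
v 3.383 -3.209 1.378
v 1.96 -3.18 0.282
v 2.496 -2.357 1.102
v 3.564 -3.583 -0.362
v 4.1 -2.76 0.458
v 2.677 -2.731 -0.638
v 3.214 -1.908 0.182
v -3.986 4.226 0.648
v -3.511 4.143 -0.028
v -2.539 3.33 0.756
v -3.014 3.414 1.432
v -3.39 4.413 0.102
v -2.417 3.601 0.886
v -3.359 4.656 0.315
v -2.386 3.843 1.099
v -3.424 4.832 0.578
v -2.451 4.02 1.362
v -3.574 4.917 0.853
v -2.601 4.104 1.636
v -3.787 4.896 1.096
v -2.815 4.084 1.879
v -4.03 4.774 1.27
v -3.058 3.961 2.054
v -4.267 4.568 1.351
v -3.295 3.755 2.134
v -4.461 4.31 1.324
v -3.489 3.497 2.108
v -4.583 4.039 1.194
v -3.61 3.227 1.978
v -4.614 3.797 0.981
v -3.641 2.984 1.765
v -4.549 3.62 0.718
v -3.576 2.808 1.502
v -4.399 3.536 0.444
v -3.426 2.723 1.227
v -4.185 3.556 0.201
v -3.213 2.744 0.984
v -3.942 3.679 0.026
v -2.97 2.866 0.81
v -3.705 3.885 -0.054
v -2.733 3.072 0.729
v -3.551 2.6 -3.773
v -3.102 2.789 -4.325
v -2.618 2.191 -3.155
v -2.169 2.38 -3.707
v -2.498 2.902 -3.305
v -3.075 3.154 -3.687
v -2.645 1.826 -3.793
v -3.222 2.078 -4.175
v -2.543 2.31 -4.338
v -2.452 2.976 -4.036
v -3.268 2.004 -3.444
v -3.177 2.67 -3.142
v 1.721 -0.287 3.011
v 2.396 -0.149 3.558
v 1.355 0.604 4.655
v 0.679 0.467 4.109
v 2.383 0.22 3.291
v 1.342 0.974 4.389
v 2.192 0.454 2.95
v 1.151 1.207 4.048
v 1.875 0.489 2.625
v 0.834 1.242 3.723
v 1.516 0.316 2.404
v 0.475 1.069 3.501
v 1.212 -0.018 2.345
v 0.171 0.735 3.443
v 1.045 -0.424 2.465
v 0.004 0.329 3.562
v 1.058 -0.794 2.731
v 0.017 -0.04 3.829
v 1.249 -1.027 3.072
v 0.208 -0.274 4.17
v 1.566 -1.062 3.397
v 0.525 -0.309 4.495
v 1.925 -0.889 3.619
v 0.884 -0.136 4.716
v 2.229 -0.555 3.677
v 1.188 0.198 4.775
v -4.757 -1.332 2.239
v -4.402 -1.098 1.503
v -2.668 -0.575 2.505
v -3.023 -0.808 3.241
v -4.717 -0.609 1.793
v -2.984 -0.086 2.796
v -5.056 -0.543 2.345
v -3.322 -0.02 3.347
v -5.22 -0.939 2.834
v -3.486 -0.416 3.837
v -5.112 -1.565 2.975
v -3.378 -1.042 3.977
v -4.796 -2.054 2.684
v -3.063 -1.531 3.687
v -4.458 -2.12 2.133
v -2.724 -1.597 3.135
v -4.294 -1.724 1.643
v -2.56 -1.201 2.646
f 2 4 1
f 5 2 1
f 1 4 3
f 3 5 1
f 2 8 4
f 6 2 5
f 6 8 2
f 4 8 3
f 7 5 3
f 3 8 7
f 7 6 5
f 8 6 7
f 10 9 13
f 10 13 11
f 11 13 14
f 11 14 12
f 13 9 15
f 13 15 14
f 14 15 16
f 14 16 12
f 15 9 17
f 15 17 16
f 16 17 18
f 16 18 12
f 17 9 19
f 17 19 18
f 18 19 20
f 18 20 12
f 19 9 21
f 19 21 20
f 20 21 22
f 20 22 12
f 21 9 23
f 21 23 22
f 22 23 24
f 22 24 12
f 23 9 25
f 23 25 24
f 24 25 26
f 24 26 12
f 25 9 27
f 25 27 26
f 26 27 28
f 26 28 12
f 27 9 29
f 27 29 28
f 28 29 30
f 28 30 12
f 29 9 31
f 29 31 30
f 30 31 32
f 30 32 12
f 31 9 33
f 31 33 32
f 32 33 34
f 32 34 12
f 33 9 35
f 33 35 34
f 34 35 36
f 34 36 12
f 35 9 37
f 35 37 36
f 36 37 38
f 36 38 12
f 37 9 39
f 37 39 38
f 38 39 40
f 38 40 12
f 39 9 41
f 39 41 40
f 40 41 42
f 40 42 12
f 41 9 10
f 41 10 42
f 42 10 11
f 42 11 12
f 43 54 48
f 43 48 44
f 43 44 50
f 43 50 53
f 43 53 54
f 44 48 52
f 48 54 47
f 54 53 45
f 53 50 49
f 50 44 51
f 46 52 47
f 46 47 45
f 46 45 49
f 46 49 51
f 46 51 52
f 47 52 48
f 45 47 54
f 49 45 53
f 51 49 50
f 52 51 44
f 56 55 59
f 56 59 57
f 57 59 60
f 57 60 58
f 59 55 61
f 59 61 60
f 60 61 62
f 60 62 58
f 61 55 63
f 61 63 62
f 62 63 64
f 62 64 58
f 63 55 65
f 63 65 64
f 64 65 66
f 64 66 58
f 65 55 67
f 65 67 66
f 66 67 68
f 66 68 58
f 67 55 69
f 67 69 68
f 68 69 70
f 68 70 58
f 69 55 71
f 69 71 70
f 70 71 72
f 70 72 58
f 71 55 73
f 71 73 72
f 72 73 74
f 72 74 58
f 73 55 75
f 73 75 74
f 74 75 76
f 74 76 58
f 75 55 77
f 75 77 76
f 76 77 78
f 76 78 58
f 77 55 79
f 77 79 78
f 78 79 80
f 78 80 58
f 79 55 56
f 79 56 80
f 80 56 57
f 80 57 58
f 82 81 85
f 82 85 83
f 83 85 86
f 83 86 84
f 85 81 87
f 85 87 86
f 86 87 88
f 86 88 84
f 87 81 89
f 87 89 88
f 88 89 90
f 88 90 84
f 89 81 91
f 89 91 90
f 90 91 92
f 90 92 84
f 91 81 93
f 91 93 92
f 92 93 94
f 92 94 84
f 93 81 95
f 93 95 94
f 94 95 96
f 94 96 84
f 95 81 97
f 95 97 96
f 96 97 98
f 96 98 84
f 97 81 82
f 97 82 98
f 98 82 83
f 98 83 84



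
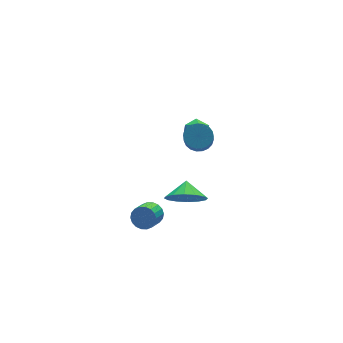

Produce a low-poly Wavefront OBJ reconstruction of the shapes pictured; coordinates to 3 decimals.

v -1.766 -3.417 3.19
v -1.402 -2.958 2.307
v -1.334 -2.683 3.75
v -1.895 -2.732 2.391
v -2.354 -2.69 2.69
v -2.655 -2.843 3.123
v -2.718 -3.15 3.573
v -2.526 -3.528 3.921
v -2.13 -3.877 4.073
v -1.637 -4.102 3.988
v -1.179 -4.144 3.69
v -0.878 -3.992 3.257
v -0.815 -3.685 2.807
v -1.007 -3.307 2.459
v 2.573 4.264 0.705
v 3.313 3.992 0.572
v 2.187 3.068 1.008
v 2.927 2.796 0.875
v 2.782 3.268 1.503
v 3.02 4.008 1.316
v 2.48 3.052 0.264
v 2.718 3.792 0.077
v 3.255 3.243 0.3
v 3.442 3.376 1.065
v 2.058 3.684 0.515
v 2.245 3.817 1.28
v -3.011 -2.159 1.461
v -2.622 -2.193 2.006
v -3.341 -2.755 2.483
v -3.729 -2.721 1.939
v -2.782 -1.947 2.054
v -3.501 -2.509 2.532
v -2.988 -1.742 1.985
v -3.707 -2.305 2.463
v -3.199 -1.62 1.813
v -3.917 -2.183 2.29
v -3.372 -1.605 1.57
v -4.09 -2.167 2.048
v -3.473 -1.699 1.306
v -4.192 -2.262 1.784
v -3.483 -1.885 1.073
v -4.202 -2.447 1.551
v -3.399 -2.125 0.917
v -4.118 -2.687 1.394
v -3.239 -2.371 0.868
v -3.958 -2.933 1.346
v -3.033 -2.575 0.937
v -3.752 -3.138 1.415
v -2.823 -2.697 1.11
v -3.541 -3.26 1.587
v -2.65 -2.713 1.352
v -3.368 -3.275 1.83
v -2.548 -2.618 1.616
v -3.267 -3.181 2.094
v -2.538 -2.433 1.849
v -3.257 -2.995 2.327
v 2.388 2.627 1.001
v 2.854 2.044 0.776
v 2.339 1.169 1.973
v 1.872 1.753 2.199
v 3.046 2.209 0.979
v 2.531 1.335 2.177
v 3.124 2.447 1.186
v 2.608 1.572 2.383
v 3.074 2.715 1.361
v 2.559 1.84 2.558
v 2.906 2.969 1.474
v 2.391 2.094 2.671
v 2.648 3.163 1.505
v 2.133 2.288 2.702
v 2.345 3.265 1.449
v 1.83 2.39 2.646
v 2.05 3.256 1.315
v 1.535 2.382 2.513
v 1.813 3.139 1.128
v 1.297 2.264 2.325
v 1.675 2.933 0.918
v 1.16 2.059 2.116
v 1.66 2.675 0.723
v 1.145 1.8 1.921
v 1.772 2.408 0.576
v 1.256 1.533 1.773
v 1.989 2.179 0.502
v 1.474 1.304 1.7
v 2.276 2.028 0.515
v 1.761 1.153 1.713
v 2.582 1.98 0.612
v 2.067 1.105 1.809
f 2 1 4
f 2 4 3
f 4 1 5
f 4 5 3
f 5 1 6
f 5 6 3
f 6 1 7
f 6 7 3
f 7 1 8
f 7 8 3
f 8 1 9
f 8 9 3
f 9 1 10
f 9 10 3
f 10 1 11
f 10 11 3
f 11 1 12
f 11 12 3
f 12 1 13
f 12 13 3
f 13 1 14
f 13 14 3
f 14 1 2
f 14 2 3
f 15 26 20
f 15 20 16
f 15 16 22
f 15 22 25
f 15 25 26
f 16 20 24
f 20 26 19
f 26 25 17
f 25 22 21
f 22 16 23
f 18 24 19
f 18 19 17
f 18 17 21
f 18 21 23
f 18 23 24
f 19 24 20
f 17 19 26
f 21 17 25
f 23 21 22
f 24 23 16
f 28 27 31
f 28 31 29
f 29 31 32
f 29 32 30
f 31 27 33
f 31 33 32
f 32 33 34
f 32 34 30
f 33 27 35
f 33 35 34
f 34 35 36
f 34 36 30
f 35 27 37
f 35 37 36
f 36 37 38
f 36 38 30
f 37 27 39
f 37 39 38
f 38 39 40
f 38 40 30
f 39 27 41
f 39 41 40
f 40 41 42
f 40 42 30
f 41 27 43
f 41 43 42
f 42 43 44
f 42 44 30
f 43 27 45
f 43 45 44
f 44 45 46
f 44 46 30
f 45 27 47
f 45 47 46
f 46 47 48
f 46 48 30
f 47 27 49
f 47 49 48
f 48 49 50
f 48 50 30
f 49 27 51
f 49 51 50
f 50 51 52
f 50 52 30
f 51 27 53
f 51 53 52
f 52 53 54
f 52 54 30
f 53 27 55
f 53 55 54
f 54 55 56
f 54 56 30
f 55 27 28
f 55 28 56
f 56 28 29
f 56 29 30
f 58 57 61
f 58 61 59
f 59 61 62
f 59 62 60
f 61 57 63
f 61 63 62
f 62 63 64
f 62 64 60
f 63 57 65
f 63 65 64
f 64 65 66
f 64 66 60
f 65 57 67
f 65 67 66
f 66 67 68
f 66 68 60
f 67 57 69
f 67 69 68
f 68 69 70
f 68 70 60
f 69 57 71
f 69 71 70
f 70 71 72
f 70 72 60
f 71 57 73
f 71 73 72
f 72 73 74
f 72 74 60
f 73 57 75
f 73 75 74
f 74 75 76
f 74 76 60
f 75 57 77
f 75 77 76
f 76 77 78
f 76 78 60
f 77 57 79
f 77 79 78
f 78 79 80
f 78 80 60
f 79 57 81
f 79 81 80
f 80 81 82
f 80 82 60
f 81 57 83
f 81 83 82
f 82 83 84
f 82 84 60
f 83 57 85
f 83 85 84
f 84 85 86
f 84 86 60
f 85 57 87
f 85 87 86
f 86 87 88
f 86 88 60
f 87 57 58
f 87 58 88
f 88 58 59
f 88 59 60



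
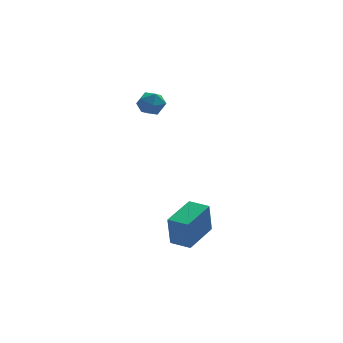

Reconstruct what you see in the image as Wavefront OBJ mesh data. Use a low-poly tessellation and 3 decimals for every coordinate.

v 2.644 3.26 3.455
v 3.134 2.964 3.917
v 2.126 2.196 3.323
v 2.616 1.9 3.785
v 2.109 2.37 4.038
v 2.429 3.027 4.119
v 2.831 2.133 3.121
v 3.151 2.79 3.202
v 3.25 2.267 3.71
v 2.804 2.414 4.277
v 2.456 2.746 2.963
v 2.01 2.893 3.53
v 3.534 -2.129 -3.029
v 3.374 -2.342 -1.471
v 2.776 -1.461 -3.015
v 2.617 -1.674 -1.457
v 4.723 -0.786 -2.723
v 4.564 -0.999 -1.165
v 3.966 -0.118 -2.709
v 3.806 -0.331 -1.151
f 1 12 6
f 1 6 2
f 1 2 8
f 1 8 11
f 1 11 12
f 2 6 10
f 6 12 5
f 12 11 3
f 11 8 7
f 8 2 9
f 4 10 5
f 4 5 3
f 4 3 7
f 4 7 9
f 4 9 10
f 5 10 6
f 3 5 12
f 7 3 11
f 9 7 8
f 10 9 2
f 14 16 13
f 17 14 13
f 13 16 15
f 15 17 13
f 14 20 16
f 18 14 17
f 18 20 14
f 16 20 15
f 19 17 15
f 15 20 19
f 19 18 17
f 20 18 19



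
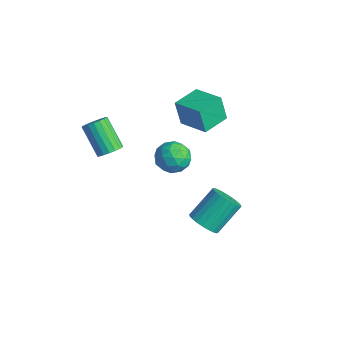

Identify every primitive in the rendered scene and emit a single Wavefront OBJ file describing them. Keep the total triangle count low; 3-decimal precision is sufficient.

v -4.458 3.636 -0.928
v -3.381 3.863 -1.102
v -4.459 2.537 -2.358
v -3.382 2.764 -2.532
v -3.689 2.169 -1.641
v -3.689 2.848 -0.757
v -4.151 3.552 -2.703
v -4.151 4.231 -1.819
v -3.191 3.81 -2.199
v -2.906 2.956 -1.543
v -4.934 3.444 -1.917
v -4.649 2.59 -1.261
v -3.92 3.846 -0.889
v -3.92 2.554 -2.571
v -4.101 2.205 -2.047
v -3.468 2.338 -2.149
v -4.101 3.25 -0.687
v -3.467 3.383 -0.789
v -3.648 2.387 -1.106
v -4.373 3.017 -2.671
v -3.739 3.15 -2.773
v -4.372 4.062 -1.311
v -3.739 4.195 -1.413
v -4.192 4.013 -2.354
v -3.175 3.948 -1.637
v -3.175 3.302 -2.477
v -3.628 3.765 -2.578
v -3.627 4.165 -2.058
v -3.007 3.446 -1.251
v -3.007 2.8 -2.091
v -3.188 2.451 -1.568
v -3.188 2.85 -1.048
v -2.895 3.415 -1.896
v -4.833 3.6 -1.369
v -4.833 2.954 -2.209
v -4.652 3.55 -2.412
v -4.652 3.949 -1.892
v -4.665 3.098 -0.983
v -4.665 2.452 -1.823
v -4.213 2.235 -1.402
v -4.212 2.635 -0.882
v -4.945 2.985 -1.564
v 2.887 1.135 -0.819
v 3.81 1.139 -0.709
v 3.637 2.669 0.69
v 2.713 2.665 0.579
v 3.77 1.38 -0.977
v 3.597 2.91 0.421
v 3.595 1.583 -1.222
v 3.422 3.113 0.177
v 3.313 1.718 -1.405
v 3.139 3.248 -0.006
v 2.965 1.765 -1.499
v 2.792 3.295 -0.1
v 2.606 1.716 -1.489
v 2.433 3.246 -0.091
v 2.289 1.578 -1.378
v 2.116 3.108 0.021
v 2.064 1.373 -1.181
v 1.89 2.903 0.217
v 1.963 1.131 -0.93
v 1.79 2.661 0.469
v 2.003 0.89 -0.661
v 1.83 2.42 0.737
v 2.178 0.687 -0.417
v 2.005 2.217 0.982
v 2.461 0.552 -0.234
v 2.287 2.082 1.165
v 2.808 0.505 -0.14
v 2.635 2.035 1.259
v 3.167 0.554 -0.149
v 2.994 2.084 1.249
v 3.484 0.692 -0.261
v 3.311 2.222 1.138
v 3.71 0.897 -0.457
v 3.536 2.427 0.941
v -3.167 -1.092 1.441
v -2.692 -0.753 1.927
v -4.117 -0.929 3.445
v -4.593 -1.268 2.959
v -2.863 -0.492 1.796
v -4.289 -0.669 3.314
v -3.095 -0.351 1.595
v -4.521 -0.528 3.113
v -3.342 -0.356 1.363
v -4.767 -0.533 2.881
v -3.553 -0.507 1.146
v -4.979 -0.684 2.665
v -3.689 -0.774 0.988
v -5.114 -0.95 2.507
v -3.721 -1.103 0.92
v -5.146 -1.28 2.438
v -3.643 -1.431 0.955
v -5.068 -1.607 2.473
v -3.471 -1.691 1.086
v -4.897 -1.868 2.604
v -3.239 -1.832 1.287
v -4.665 -2.009 2.805
v -2.993 -1.827 1.519
v -4.418 -2.004 3.037
v -2.781 -1.676 1.735
v -4.207 -1.853 3.254
v -2.646 -1.41 1.893
v -4.071 -1.586 3.412
v -2.614 -1.08 1.962
v -4.039 -1.257 3.48
v 1.652 2.613 -2.028
v 2.268 2.803 -2.11
v 2.185 3.496 -1.134
v 1.568 3.307 -1.052
v 1.995 3.077 -2.328
v 1.911 3.77 -1.352
v 1.561 3.134 -2.406
v 1.477 3.828 -1.43
v 1.169 2.948 -2.307
v 1.086 3.641 -1.331
v 1.004 2.605 -2.077
v 0.92 3.298 -1.102
v 1.141 2.266 -1.825
v 1.058 2.959 -0.849
v 1.518 2.089 -1.667
v 1.434 2.783 -0.691
v 1.957 2.158 -1.678
v 1.873 2.852 -0.702
v 2.253 2.44 -1.853
v 2.17 3.133 -0.877
v -2.627 2.966 2.471
v -2.943 2.767 4.068
v -3.096 4.586 2.58
v -3.412 4.387 4.177
v -0.848 3.453 2.883
v -1.164 3.254 4.48
v -1.317 5.073 2.992
v -1.633 4.874 4.589
f 1 38 17
f 38 12 41
f 17 41 6
f 38 41 17
f 1 17 13
f 17 6 18
f 13 18 2
f 17 18 13
f 1 13 22
f 13 2 23
f 22 23 8
f 13 23 22
f 1 22 34
f 22 8 37
f 34 37 11
f 22 37 34
f 1 34 38
f 34 11 42
f 38 42 12
f 34 42 38
f 2 18 29
f 18 6 32
f 29 32 10
f 18 32 29
f 6 41 19
f 41 12 40
f 19 40 5
f 41 40 19
f 12 42 39
f 42 11 35
f 39 35 3
f 42 35 39
f 11 37 36
f 37 8 24
f 36 24 7
f 37 24 36
f 8 23 28
f 23 2 25
f 28 25 9
f 23 25 28
f 4 30 16
f 30 10 31
f 16 31 5
f 30 31 16
f 4 16 14
f 16 5 15
f 14 15 3
f 16 15 14
f 4 14 21
f 14 3 20
f 21 20 7
f 14 20 21
f 4 21 26
f 21 7 27
f 26 27 9
f 21 27 26
f 4 26 30
f 26 9 33
f 30 33 10
f 26 33 30
f 5 31 19
f 31 10 32
f 19 32 6
f 31 32 19
f 3 15 39
f 15 5 40
f 39 40 12
f 15 40 39
f 7 20 36
f 20 3 35
f 36 35 11
f 20 35 36
f 9 27 28
f 27 7 24
f 28 24 8
f 27 24 28
f 10 33 29
f 33 9 25
f 29 25 2
f 33 25 29
f 44 43 47
f 44 47 45
f 45 47 48
f 45 48 46
f 47 43 49
f 47 49 48
f 48 49 50
f 48 50 46
f 49 43 51
f 49 51 50
f 50 51 52
f 50 52 46
f 51 43 53
f 51 53 52
f 52 53 54
f 52 54 46
f 53 43 55
f 53 55 54
f 54 55 56
f 54 56 46
f 55 43 57
f 55 57 56
f 56 57 58
f 56 58 46
f 57 43 59
f 57 59 58
f 58 59 60
f 58 60 46
f 59 43 61
f 59 61 60
f 60 61 62
f 60 62 46
f 61 43 63
f 61 63 62
f 62 63 64
f 62 64 46
f 63 43 65
f 63 65 64
f 64 65 66
f 64 66 46
f 65 43 67
f 65 67 66
f 66 67 68
f 66 68 46
f 67 43 69
f 67 69 68
f 68 69 70
f 68 70 46
f 69 43 71
f 69 71 70
f 70 71 72
f 70 72 46
f 71 43 73
f 71 73 72
f 72 73 74
f 72 74 46
f 73 43 75
f 73 75 74
f 74 75 76
f 74 76 46
f 75 43 44
f 75 44 76
f 76 44 45
f 76 45 46
f 78 77 81
f 78 81 79
f 79 81 82
f 79 82 80
f 81 77 83
f 81 83 82
f 82 83 84
f 82 84 80
f 83 77 85
f 83 85 84
f 84 85 86
f 84 86 80
f 85 77 87
f 85 87 86
f 86 87 88
f 86 88 80
f 87 77 89
f 87 89 88
f 88 89 90
f 88 90 80
f 89 77 91
f 89 91 90
f 90 91 92
f 90 92 80
f 91 77 93
f 91 93 92
f 92 93 94
f 92 94 80
f 93 77 95
f 93 95 94
f 94 95 96
f 94 96 80
f 95 77 97
f 95 97 96
f 96 97 98
f 96 98 80
f 97 77 99
f 97 99 98
f 98 99 100
f 98 100 80
f 99 77 101
f 99 101 100
f 100 101 102
f 100 102 80
f 101 77 103
f 101 103 102
f 102 103 104
f 102 104 80
f 103 77 105
f 103 105 104
f 104 105 106
f 104 106 80
f 105 77 78
f 105 78 106
f 106 78 79
f 106 79 80
f 108 107 111
f 108 111 109
f 109 111 112
f 109 112 110
f 111 107 113
f 111 113 112
f 112 113 114
f 112 114 110
f 113 107 115
f 113 115 114
f 114 115 116
f 114 116 110
f 115 107 117
f 115 117 116
f 116 117 118
f 116 118 110
f 117 107 119
f 117 119 118
f 118 119 120
f 118 120 110
f 119 107 121
f 119 121 120
f 120 121 122
f 120 122 110
f 121 107 123
f 121 123 122
f 122 123 124
f 122 124 110
f 123 107 125
f 123 125 124
f 124 125 126
f 124 126 110
f 125 107 108
f 125 108 126
f 126 108 109
f 126 109 110
f 128 130 127
f 131 128 127
f 127 130 129
f 129 131 127
f 128 134 130
f 132 128 131
f 132 134 128
f 130 134 129
f 133 131 129
f 129 134 133
f 133 132 131
f 134 132 133



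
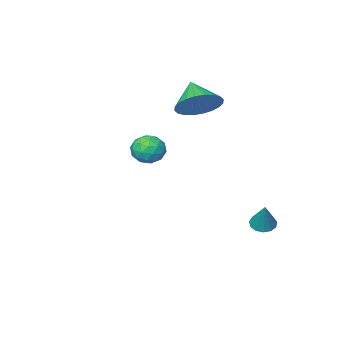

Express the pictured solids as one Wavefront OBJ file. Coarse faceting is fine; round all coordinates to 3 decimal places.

v -3.09 -2.045 3.534
v -2.084 -2.055 3.867
v -3.41 -3.135 4.466
v -2.253 -1.782 4.128
v -2.549 -1.549 4.299
v -2.928 -1.392 4.353
v -3.331 -1.334 4.282
v -3.698 -1.384 4.098
v -3.972 -1.535 3.827
v -4.112 -1.763 3.512
v -4.096 -2.035 3.2
v -3.927 -2.307 2.939
v -3.631 -2.54 2.769
v -3.252 -2.698 2.715
v -2.849 -2.755 2.785
v -2.482 -2.705 2.97
v -2.208 -2.554 3.24
v -2.068 -2.326 3.555
v 1.529 2.331 3.734
v 2.009 2.448 3.188
v 1.871 1.192 3.792
v 2.351 1.309 3.246
v 2.464 1.614 3.906
v 2.252 2.318 3.871
v 1.628 1.322 3.109
v 1.416 2.026 3.074
v 2.07 1.824 2.802
v 2.586 2.005 3.295
v 1.294 1.635 3.685
v 1.81 1.816 4.178
v 1.738 2.49 3.456
v 2.142 1.15 3.524
v 2.207 1.33 3.912
v 2.49 1.398 3.591
v 1.881 2.413 3.857
v 2.163 2.482 3.537
v 2.431 1.991 3.959
v 1.717 1.158 3.443
v 1.999 1.227 3.123
v 1.39 2.242 3.389
v 1.673 2.31 3.068
v 1.449 1.649 3.021
v 2.057 2.192 2.908
v 2.258 1.522 2.942
v 1.833 1.53 2.862
v 1.709 1.944 2.841
v 2.36 2.298 3.198
v 2.562 1.628 3.232
v 2.628 1.807 3.62
v 2.503 2.221 3.599
v 2.396 1.931 2.971
v 1.318 2.012 3.748
v 1.52 1.342 3.782
v 1.377 1.419 3.381
v 1.252 1.833 3.36
v 1.622 2.118 4.038
v 1.823 1.448 4.072
v 2.171 1.696 4.139
v 2.047 2.11 4.118
v 1.484 1.709 4.009
v -3.459 1.993 -1.873
v -3.03 1.622 -1.821
v -3.081 2.607 -0.627
v -2.912 1.874 -1.981
v -2.968 2.165 -2.107
v -3.18 2.4 -2.158
v -3.481 2.507 -2.12
v -3.774 2.45 -2.003
v -3.968 2.249 -1.844
v -4 1.966 -1.696
v -3.861 1.692 -1.603
v -3.594 1.513 -1.596
v -3.284 1.487 -1.678
f 2 1 4
f 2 4 3
f 4 1 5
f 4 5 3
f 5 1 6
f 5 6 3
f 6 1 7
f 6 7 3
f 7 1 8
f 7 8 3
f 8 1 9
f 8 9 3
f 9 1 10
f 9 10 3
f 10 1 11
f 10 11 3
f 11 1 12
f 11 12 3
f 12 1 13
f 12 13 3
f 13 1 14
f 13 14 3
f 14 1 15
f 14 15 3
f 15 1 16
f 15 16 3
f 16 1 17
f 16 17 3
f 17 1 18
f 17 18 3
f 18 1 2
f 18 2 3
f 19 56 35
f 56 30 59
f 35 59 24
f 56 59 35
f 19 35 31
f 35 24 36
f 31 36 20
f 35 36 31
f 19 31 40
f 31 20 41
f 40 41 26
f 31 41 40
f 19 40 52
f 40 26 55
f 52 55 29
f 40 55 52
f 19 52 56
f 52 29 60
f 56 60 30
f 52 60 56
f 20 36 47
f 36 24 50
f 47 50 28
f 36 50 47
f 24 59 37
f 59 30 58
f 37 58 23
f 59 58 37
f 30 60 57
f 60 29 53
f 57 53 21
f 60 53 57
f 29 55 54
f 55 26 42
f 54 42 25
f 55 42 54
f 26 41 46
f 41 20 43
f 46 43 27
f 41 43 46
f 22 48 34
f 48 28 49
f 34 49 23
f 48 49 34
f 22 34 32
f 34 23 33
f 32 33 21
f 34 33 32
f 22 32 39
f 32 21 38
f 39 38 25
f 32 38 39
f 22 39 44
f 39 25 45
f 44 45 27
f 39 45 44
f 22 44 48
f 44 27 51
f 48 51 28
f 44 51 48
f 23 49 37
f 49 28 50
f 37 50 24
f 49 50 37
f 21 33 57
f 33 23 58
f 57 58 30
f 33 58 57
f 25 38 54
f 38 21 53
f 54 53 29
f 38 53 54
f 27 45 46
f 45 25 42
f 46 42 26
f 45 42 46
f 28 51 47
f 51 27 43
f 47 43 20
f 51 43 47
f 62 61 64
f 62 64 63
f 64 61 65
f 64 65 63
f 65 61 66
f 65 66 63
f 66 61 67
f 66 67 63
f 67 61 68
f 67 68 63
f 68 61 69
f 68 69 63
f 69 61 70
f 69 70 63
f 70 61 71
f 70 71 63
f 71 61 72
f 71 72 63
f 72 61 73
f 72 73 63
f 73 61 62
f 73 62 63



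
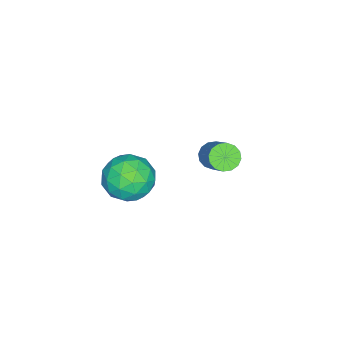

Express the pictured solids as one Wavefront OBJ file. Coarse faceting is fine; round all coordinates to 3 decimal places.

v 2.82 -1.262 -0.327
v 3.739 -1.145 -0.048
v 2.601 -2.295 0.828
v 3.52 -2.178 1.107
v 2.884 -1.459 1.225
v 3.02 -0.82 0.511
v 3.32 -2.62 0.269
v 3.456 -1.981 -0.445
v 4.048 -1.984 0.32
v 3.779 -1.267 0.91
v 2.561 -2.173 -0.13
v 2.292 -1.456 0.46
v 3.299 -1.113 -0.289
v 3.041 -2.327 1.069
v 2.667 -1.904 1.138
v 3.208 -1.836 1.302
v 2.876 -0.922 0.039
v 3.416 -0.853 0.203
v 2.913 -1.038 0.951
v 2.924 -2.587 0.577
v 3.464 -2.518 0.741
v 3.132 -1.604 -0.522
v 3.673 -1.536 -0.358
v 3.427 -2.402 -0.171
v 4.021 -1.538 0.091
v 3.892 -2.145 0.77
v 3.775 -2.404 0.278
v 3.854 -2.029 -0.142
v 3.862 -1.116 0.438
v 3.733 -1.723 1.117
v 3.36 -1.3 1.186
v 3.439 -0.925 0.767
v 4.044 -1.609 0.655
v 2.607 -1.717 -0.337
v 2.478 -2.324 0.342
v 2.901 -2.515 0.013
v 2.98 -2.14 -0.406
v 2.448 -1.295 0.01
v 2.319 -1.902 0.689
v 2.486 -1.411 0.922
v 2.565 -1.036 0.502
v 2.296 -1.831 0.125
v -1.118 -0.533 -1.969
v -0.698 -0.907 -2.062
v 0.338 -0.061 -0.783
v -0.082 0.313 -0.691
v -0.646 -0.686 -2.25
v 0.39 0.16 -0.972
v -0.721 -0.424 -2.363
v 0.315 0.422 -1.085
v -0.902 -0.191 -2.371
v 0.134 0.655 -1.092
v -1.14 -0.05 -2.271
v -0.105 0.796 -0.992
v -1.373 -0.038 -2.09
v -0.338 0.808 -0.811
v -1.538 -0.159 -1.877
v -0.502 0.687 -0.598
v -1.59 -0.38 -1.688
v -0.554 0.466 -0.41
v -1.515 -0.642 -1.575
v -0.479 0.204 -0.297
v -1.334 -0.875 -1.568
v -0.298 -0.029 -0.289
v -1.095 -1.016 -1.668
v -0.06 -0.17 -0.389
v -0.862 -1.028 -1.849
v 0.173 -0.182 -0.57
f 1 38 17
f 38 12 41
f 17 41 6
f 38 41 17
f 1 17 13
f 17 6 18
f 13 18 2
f 17 18 13
f 1 13 22
f 13 2 23
f 22 23 8
f 13 23 22
f 1 22 34
f 22 8 37
f 34 37 11
f 22 37 34
f 1 34 38
f 34 11 42
f 38 42 12
f 34 42 38
f 2 18 29
f 18 6 32
f 29 32 10
f 18 32 29
f 6 41 19
f 41 12 40
f 19 40 5
f 41 40 19
f 12 42 39
f 42 11 35
f 39 35 3
f 42 35 39
f 11 37 36
f 37 8 24
f 36 24 7
f 37 24 36
f 8 23 28
f 23 2 25
f 28 25 9
f 23 25 28
f 4 30 16
f 30 10 31
f 16 31 5
f 30 31 16
f 4 16 14
f 16 5 15
f 14 15 3
f 16 15 14
f 4 14 21
f 14 3 20
f 21 20 7
f 14 20 21
f 4 21 26
f 21 7 27
f 26 27 9
f 21 27 26
f 4 26 30
f 26 9 33
f 30 33 10
f 26 33 30
f 5 31 19
f 31 10 32
f 19 32 6
f 31 32 19
f 3 15 39
f 15 5 40
f 39 40 12
f 15 40 39
f 7 20 36
f 20 3 35
f 36 35 11
f 20 35 36
f 9 27 28
f 27 7 24
f 28 24 8
f 27 24 28
f 10 33 29
f 33 9 25
f 29 25 2
f 33 25 29
f 44 43 47
f 44 47 45
f 45 47 48
f 45 48 46
f 47 43 49
f 47 49 48
f 48 49 50
f 48 50 46
f 49 43 51
f 49 51 50
f 50 51 52
f 50 52 46
f 51 43 53
f 51 53 52
f 52 53 54
f 52 54 46
f 53 43 55
f 53 55 54
f 54 55 56
f 54 56 46
f 55 43 57
f 55 57 56
f 56 57 58
f 56 58 46
f 57 43 59
f 57 59 58
f 58 59 60
f 58 60 46
f 59 43 61
f 59 61 60
f 60 61 62
f 60 62 46
f 61 43 63
f 61 63 62
f 62 63 64
f 62 64 46
f 63 43 65
f 63 65 64
f 64 65 66
f 64 66 46
f 65 43 67
f 65 67 66
f 66 67 68
f 66 68 46
f 67 43 44
f 67 44 68
f 68 44 45
f 68 45 46



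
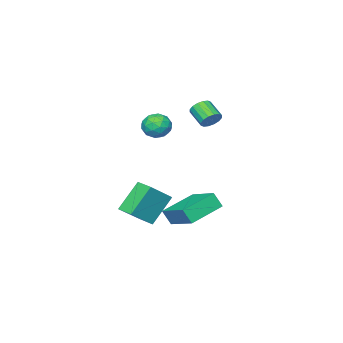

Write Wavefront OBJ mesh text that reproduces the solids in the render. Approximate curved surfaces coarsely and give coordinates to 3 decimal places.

v -2.775 -0.217 2.471
v -2.354 -0.015 2.91
v -2.544 -1.002 3.547
v -2.965 -1.203 3.109
v -2.646 0.106 3.009
v -2.837 -0.881 3.646
v -2.973 0.14 2.965
v -3.163 -0.847 3.602
v -3.246 0.079 2.788
v -3.436 -0.908 3.425
v -3.393 -0.062 2.527
v -3.584 -1.049 3.164
v -3.375 -0.244 2.25
v -3.565 -1.23 2.887
v -3.196 -0.418 2.033
v -3.386 -1.405 2.67
v -2.903 -0.539 1.934
v -3.094 -1.526 2.571
v -2.577 -0.573 1.978
v -2.767 -1.56 2.615
v -2.304 -0.512 2.155
v -2.494 -1.499 2.792
v -2.156 -0.371 2.416
v -2.347 -1.358 3.053
v -2.175 -0.19 2.693
v -2.365 -1.176 3.33
v -0.59 -0.901 2.398
v -0.005 -1.108 1.815
v -0.395 -2.112 3.025
v 0.19 -2.319 2.442
v 0.352 -1.702 3.006
v 0.231 -0.953 2.618
v -0.631 -2.267 2.222
v -0.752 -1.518 1.834
v -0.03 -1.953 1.706
v 0.577 -1.603 2.191
v -0.977 -1.617 2.649
v -0.37 -1.267 3.134
v -0.315 -0.898 2.051
v -0.085 -2.322 2.789
v 0.01 -1.959 3.12
v 0.354 -2.081 2.778
v -0.176 -0.807 2.523
v 0.167 -0.929 2.181
v 0.377 -1.278 2.881
v -0.567 -2.291 2.659
v -0.224 -2.413 2.317
v -0.754 -1.139 2.062
v -0.41 -1.261 1.72
v -0.777 -1.942 1.959
v 0.014 -1.517 1.644
v 0.129 -2.228 2.013
v -0.353 -2.197 1.884
v -0.424 -1.758 1.656
v 0.371 -1.311 1.929
v 0.486 -2.023 2.298
v 0.581 -1.66 2.63
v 0.51 -1.22 2.402
v 0.356 -1.807 1.866
v -0.886 -1.197 2.542
v -0.771 -1.909 2.911
v -0.91 -2 2.438
v -0.981 -1.56 2.21
v -0.529 -0.992 2.827
v -0.414 -1.703 3.196
v 0.024 -1.462 3.184
v -0.047 -1.023 2.956
v -0.756 -1.413 2.974
v 2.181 0.985 -0.752
v 3.488 0.837 0.324
v 2.289 2 -0.743
v 3.596 1.851 0.333
v 3.404 0.869 -2.253
v 4.711 0.72 -1.177
v 3.512 1.883 -2.244
v 4.819 1.735 -1.168
v 0.01 1.797 -2.259
v 0.218 1.38 -1.42
v 0.4 3.627 -1.446
v 0.608 3.21 -0.607
v 1.992 1.63 -2.833
v 2.2 1.213 -1.994
v 2.382 3.46 -2.02
v 2.59 3.043 -1.181
f 2 1 5
f 2 5 3
f 3 5 6
f 3 6 4
f 5 1 7
f 5 7 6
f 6 7 8
f 6 8 4
f 7 1 9
f 7 9 8
f 8 9 10
f 8 10 4
f 9 1 11
f 9 11 10
f 10 11 12
f 10 12 4
f 11 1 13
f 11 13 12
f 12 13 14
f 12 14 4
f 13 1 15
f 13 15 14
f 14 15 16
f 14 16 4
f 15 1 17
f 15 17 16
f 16 17 18
f 16 18 4
f 17 1 19
f 17 19 18
f 18 19 20
f 18 20 4
f 19 1 21
f 19 21 20
f 20 21 22
f 20 22 4
f 21 1 23
f 21 23 22
f 22 23 24
f 22 24 4
f 23 1 25
f 23 25 24
f 24 25 26
f 24 26 4
f 25 1 2
f 25 2 26
f 26 2 3
f 26 3 4
f 27 64 43
f 64 38 67
f 43 67 32
f 64 67 43
f 27 43 39
f 43 32 44
f 39 44 28
f 43 44 39
f 27 39 48
f 39 28 49
f 48 49 34
f 39 49 48
f 27 48 60
f 48 34 63
f 60 63 37
f 48 63 60
f 27 60 64
f 60 37 68
f 64 68 38
f 60 68 64
f 28 44 55
f 44 32 58
f 55 58 36
f 44 58 55
f 32 67 45
f 67 38 66
f 45 66 31
f 67 66 45
f 38 68 65
f 68 37 61
f 65 61 29
f 68 61 65
f 37 63 62
f 63 34 50
f 62 50 33
f 63 50 62
f 34 49 54
f 49 28 51
f 54 51 35
f 49 51 54
f 30 56 42
f 56 36 57
f 42 57 31
f 56 57 42
f 30 42 40
f 42 31 41
f 40 41 29
f 42 41 40
f 30 40 47
f 40 29 46
f 47 46 33
f 40 46 47
f 30 47 52
f 47 33 53
f 52 53 35
f 47 53 52
f 30 52 56
f 52 35 59
f 56 59 36
f 52 59 56
f 31 57 45
f 57 36 58
f 45 58 32
f 57 58 45
f 29 41 65
f 41 31 66
f 65 66 38
f 41 66 65
f 33 46 62
f 46 29 61
f 62 61 37
f 46 61 62
f 35 53 54
f 53 33 50
f 54 50 34
f 53 50 54
f 36 59 55
f 59 35 51
f 55 51 28
f 59 51 55
f 70 72 69
f 73 70 69
f 69 72 71
f 71 73 69
f 70 76 72
f 74 70 73
f 74 76 70
f 72 76 71
f 75 73 71
f 71 76 75
f 75 74 73
f 76 74 75
f 78 80 77
f 81 78 77
f 77 80 79
f 79 81 77
f 78 84 80
f 82 78 81
f 82 84 78
f 80 84 79
f 83 81 79
f 79 84 83
f 83 82 81
f 84 82 83



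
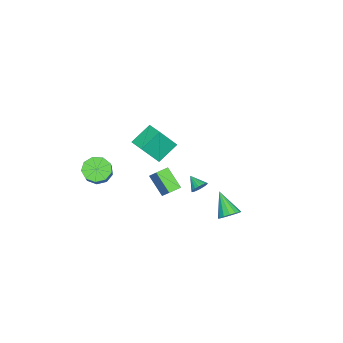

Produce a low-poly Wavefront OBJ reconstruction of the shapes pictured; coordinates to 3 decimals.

v 3.978 0.782 1.816
v 3.405 -0.272 2.934
v 3.274 1.252 1.898
v 2.701 0.198 3.016
v 4.539 1.462 2.744
v 3.966 0.408 3.862
v 3.835 1.932 2.826
v 3.262 0.878 3.944
v 1.501 4.227 -0.936
v 2.021 4.404 -0.426
v 0.599 3.213 0.336
v 1.752 4.682 -0.395
v 1.416 4.838 -0.51
v 1.102 4.83 -0.738
v 0.895 4.661 -1.02
v 0.851 4.375 -1.279
v 0.98 4.05 -1.446
v 1.25 3.772 -1.477
v 1.586 3.616 -1.362
v 1.9 3.624 -1.134
v 2.107 3.793 -0.852
v 2.151 4.079 -0.593
v -3.972 -3.251 -1.356
v -5.173 -2.47 -0.317
v -3.224 -2.256 -1.239
v -4.426 -1.475 -0.2
v -3.094 -4.105 0.3
v -4.296 -3.324 1.339
v -2.347 -3.11 0.417
v -3.548 -2.329 1.456
v 3.3 -3.676 2.275
v 3.927 -3.504 1.61
v 5.166 -3.032 2.9
v 4.54 -3.204 3.565
v 3.594 -2.977 1.737
v 4.833 -2.505 3.027
v 3.124 -2.777 2.115
v 4.363 -2.305 3.405
v 2.736 -2.998 2.569
v 3.975 -2.525 3.859
v 2.612 -3.536 2.885
v 3.852 -3.064 4.175
v 2.811 -4.14 2.916
v 4.05 -3.667 4.205
v 3.238 -4.527 2.647
v 4.477 -4.054 3.936
v 3.695 -4.516 2.204
v 4.934 -4.043 3.494
v 3.967 -4.112 1.794
v 5.206 -3.639 3.084
v -0.128 1.666 -0.303
v 0.396 1.571 -0.026
v -0.572 0.874 0.263
v 0.287 1.738 0.124
v 0.107 1.894 0.2
v -0.113 2.009 0.188
v -0.337 2.066 0.092
v -0.524 2.053 -0.072
v -0.642 1.973 -0.277
v -0.672 1.841 -0.486
v -0.607 1.677 -0.663
v -0.46 1.512 -0.779
v -0.255 1.374 -0.812
v -0.028 1.286 -0.757
v 0.181 1.263 -0.623
v 0.338 1.311 -0.435
v 0.413 1.419 -0.223
f 2 4 1
f 5 2 1
f 1 4 3
f 3 5 1
f 2 8 4
f 6 2 5
f 6 8 2
f 4 8 3
f 7 5 3
f 3 8 7
f 7 6 5
f 8 6 7
f 10 9 12
f 10 12 11
f 12 9 13
f 12 13 11
f 13 9 14
f 13 14 11
f 14 9 15
f 14 15 11
f 15 9 16
f 15 16 11
f 16 9 17
f 16 17 11
f 17 9 18
f 17 18 11
f 18 9 19
f 18 19 11
f 19 9 20
f 19 20 11
f 20 9 21
f 20 21 11
f 21 9 22
f 21 22 11
f 22 9 10
f 22 10 11
f 24 26 23
f 27 24 23
f 23 26 25
f 25 27 23
f 24 30 26
f 28 24 27
f 28 30 24
f 26 30 25
f 29 27 25
f 25 30 29
f 29 28 27
f 30 28 29
f 32 31 35
f 32 35 33
f 33 35 36
f 33 36 34
f 35 31 37
f 35 37 36
f 36 37 38
f 36 38 34
f 37 31 39
f 37 39 38
f 38 39 40
f 38 40 34
f 39 31 41
f 39 41 40
f 40 41 42
f 40 42 34
f 41 31 43
f 41 43 42
f 42 43 44
f 42 44 34
f 43 31 45
f 43 45 44
f 44 45 46
f 44 46 34
f 45 31 47
f 45 47 46
f 46 47 48
f 46 48 34
f 47 31 49
f 47 49 48
f 48 49 50
f 48 50 34
f 49 31 32
f 49 32 50
f 50 32 33
f 50 33 34
f 52 51 54
f 52 54 53
f 54 51 55
f 54 55 53
f 55 51 56
f 55 56 53
f 56 51 57
f 56 57 53
f 57 51 58
f 57 58 53
f 58 51 59
f 58 59 53
f 59 51 60
f 59 60 53
f 60 51 61
f 60 61 53
f 61 51 62
f 61 62 53
f 62 51 63
f 62 63 53
f 63 51 64
f 63 64 53
f 64 51 65
f 64 65 53
f 65 51 66
f 65 66 53
f 66 51 67
f 66 67 53
f 67 51 52
f 67 52 53

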